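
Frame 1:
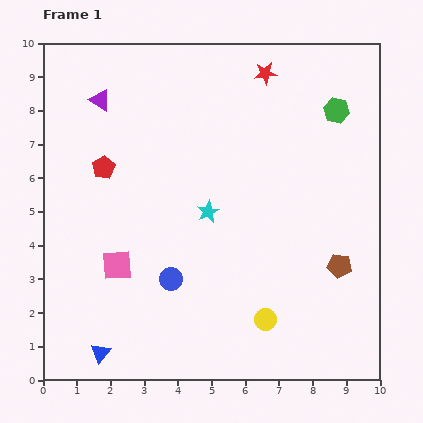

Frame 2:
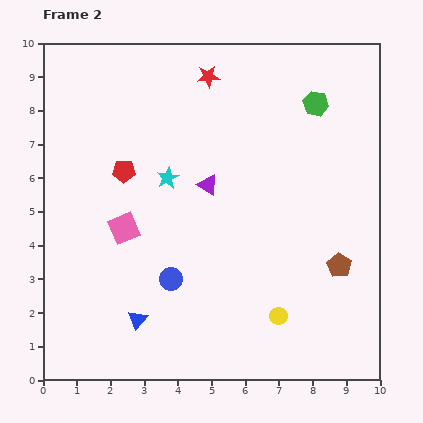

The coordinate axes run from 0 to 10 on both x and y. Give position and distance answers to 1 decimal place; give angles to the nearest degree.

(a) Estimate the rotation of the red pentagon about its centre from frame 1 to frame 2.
31° clockwise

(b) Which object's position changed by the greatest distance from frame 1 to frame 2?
the purple triangle

(moved 4.1; next 1.7)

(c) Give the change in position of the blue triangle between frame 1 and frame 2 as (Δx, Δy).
(1.1, 1.0)

The blue triangle was at (1.7, 0.8) in frame 1 and (2.8, 1.8) in frame 2.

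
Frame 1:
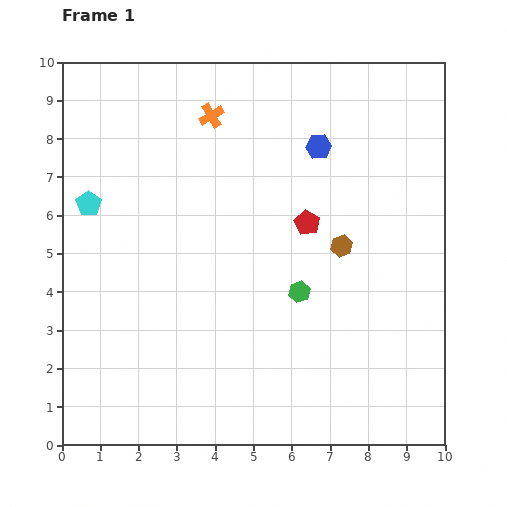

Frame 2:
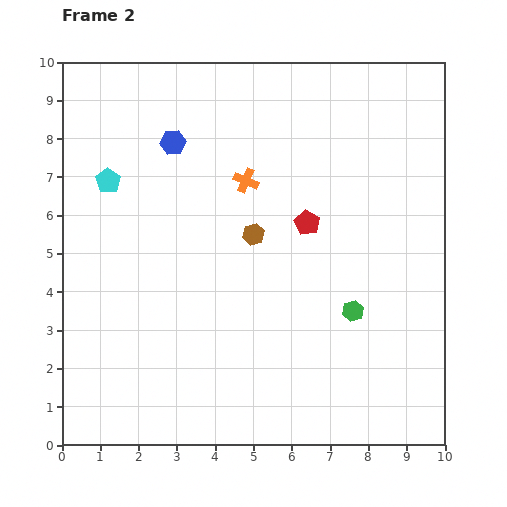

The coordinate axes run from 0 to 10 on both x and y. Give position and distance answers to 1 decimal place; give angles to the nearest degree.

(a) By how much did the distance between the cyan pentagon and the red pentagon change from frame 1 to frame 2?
-0.4

Distance in frame 1: 5.7. Distance in frame 2: 5.3.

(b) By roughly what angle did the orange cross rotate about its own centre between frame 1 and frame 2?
37° counter-clockwise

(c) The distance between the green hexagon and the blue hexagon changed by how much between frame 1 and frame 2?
+2.6

Distance in frame 1: 3.8. Distance in frame 2: 6.4.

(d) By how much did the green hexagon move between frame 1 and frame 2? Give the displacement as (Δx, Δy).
(1.4, -0.5)

The green hexagon was at (6.2, 4.0) in frame 1 and (7.6, 3.5) in frame 2.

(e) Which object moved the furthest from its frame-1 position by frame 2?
the blue hexagon

(moved 3.8; next 2.3)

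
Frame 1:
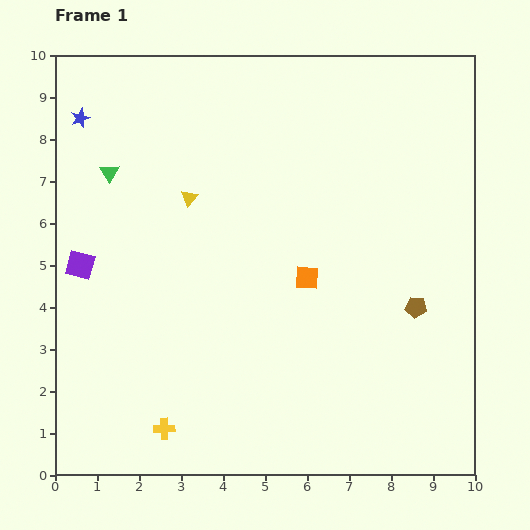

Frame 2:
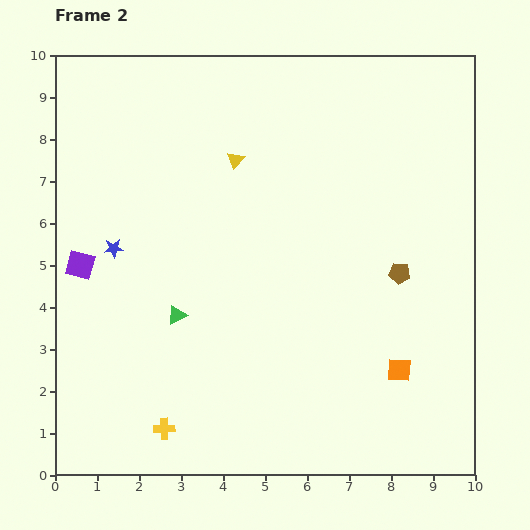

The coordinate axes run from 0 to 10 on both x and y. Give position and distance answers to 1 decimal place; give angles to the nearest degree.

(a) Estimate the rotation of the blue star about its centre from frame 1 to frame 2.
15° clockwise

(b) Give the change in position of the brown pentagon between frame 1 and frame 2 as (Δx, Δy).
(-0.4, 0.8)

The brown pentagon was at (8.6, 4.0) in frame 1 and (8.2, 4.8) in frame 2.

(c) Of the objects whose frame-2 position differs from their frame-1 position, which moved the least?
the brown pentagon

(moved 0.9)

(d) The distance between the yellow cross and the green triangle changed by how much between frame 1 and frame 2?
-3.5

Distance in frame 1: 6.2. Distance in frame 2: 2.7.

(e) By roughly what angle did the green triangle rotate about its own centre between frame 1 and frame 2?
32° clockwise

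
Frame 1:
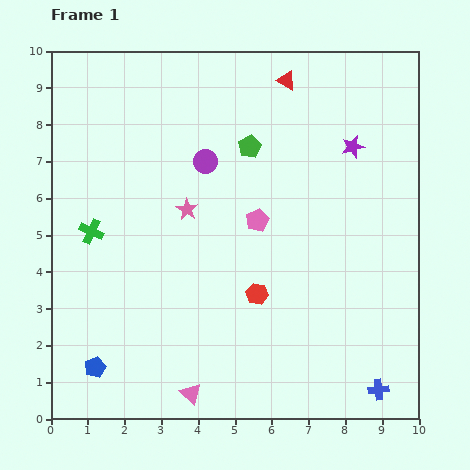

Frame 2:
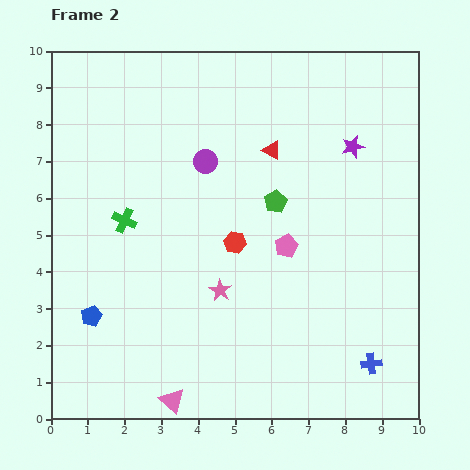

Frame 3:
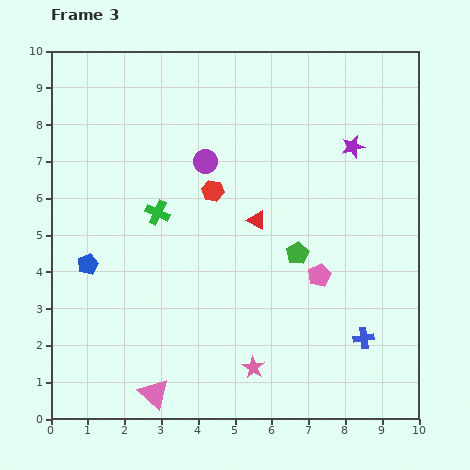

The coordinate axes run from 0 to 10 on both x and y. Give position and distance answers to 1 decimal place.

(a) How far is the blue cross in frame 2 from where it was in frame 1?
0.7

The blue cross moved from (8.9, 0.8) to (8.7, 1.5), a distance of √(0.2² + 0.7²) ≈ 0.7.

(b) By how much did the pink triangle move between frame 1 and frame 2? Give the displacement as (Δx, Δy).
(-0.5, -0.2)

The pink triangle was at (3.8, 0.7) in frame 1 and (3.3, 0.5) in frame 2.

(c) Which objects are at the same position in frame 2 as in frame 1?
the purple circle, the purple star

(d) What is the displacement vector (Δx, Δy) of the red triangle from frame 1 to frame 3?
(-0.8, -3.8)

The red triangle was at (6.4, 9.2) in frame 1 and (5.6, 5.4) in frame 3.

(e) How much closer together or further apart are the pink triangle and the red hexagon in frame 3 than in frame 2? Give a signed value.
+1.1

Distance in frame 2: 4.6. Distance in frame 3: 5.7.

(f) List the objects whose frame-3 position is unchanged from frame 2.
the purple circle, the purple star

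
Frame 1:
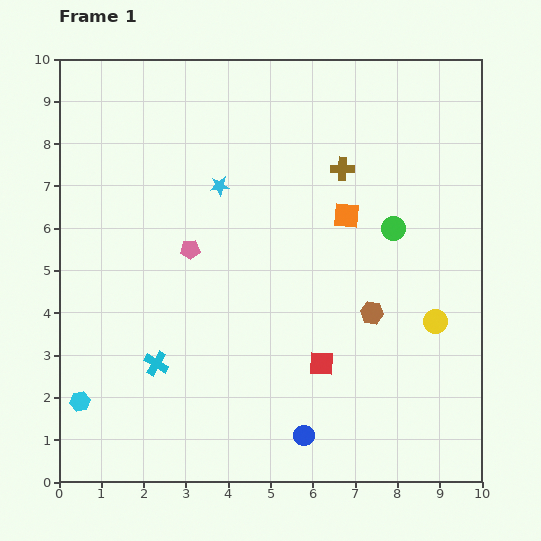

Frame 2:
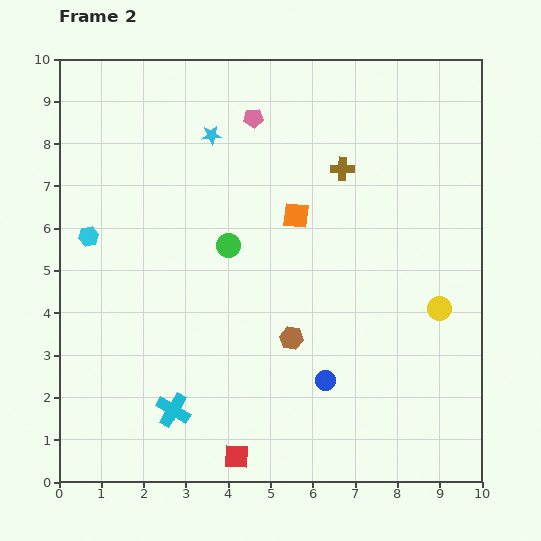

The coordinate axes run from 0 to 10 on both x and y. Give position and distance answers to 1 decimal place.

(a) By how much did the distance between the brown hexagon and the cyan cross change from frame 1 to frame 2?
-1.9

Distance in frame 1: 5.2. Distance in frame 2: 3.3.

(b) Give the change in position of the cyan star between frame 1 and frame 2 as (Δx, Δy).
(-0.2, 1.2)

The cyan star was at (3.8, 7.0) in frame 1 and (3.6, 8.2) in frame 2.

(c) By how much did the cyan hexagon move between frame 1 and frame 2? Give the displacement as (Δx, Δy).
(0.2, 3.9)

The cyan hexagon was at (0.5, 1.9) in frame 1 and (0.7, 5.8) in frame 2.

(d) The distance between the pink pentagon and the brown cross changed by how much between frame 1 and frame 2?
-1.7

Distance in frame 1: 4.1. Distance in frame 2: 2.4.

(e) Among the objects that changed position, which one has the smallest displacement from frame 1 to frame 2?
the yellow circle

(moved 0.3)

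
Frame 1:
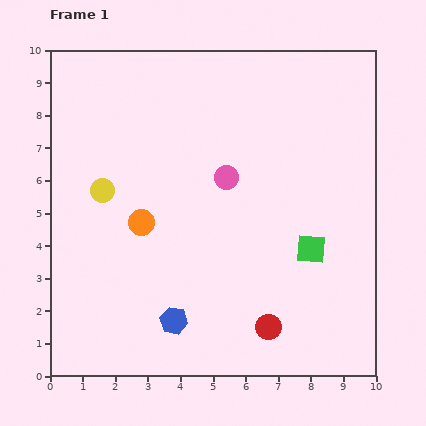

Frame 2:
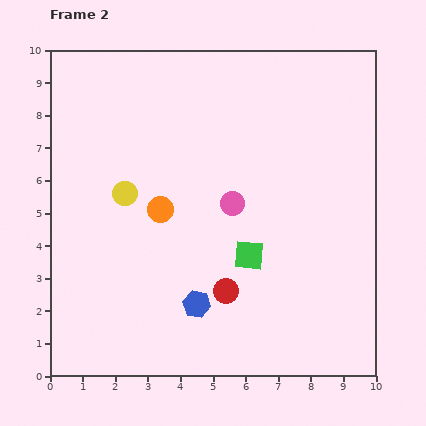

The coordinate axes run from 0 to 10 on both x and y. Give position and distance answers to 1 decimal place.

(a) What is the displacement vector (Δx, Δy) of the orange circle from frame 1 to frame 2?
(0.6, 0.4)

The orange circle was at (2.8, 4.7) in frame 1 and (3.4, 5.1) in frame 2.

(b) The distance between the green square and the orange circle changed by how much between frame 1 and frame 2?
-2.3

Distance in frame 1: 5.3. Distance in frame 2: 3.0.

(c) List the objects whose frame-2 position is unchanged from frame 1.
none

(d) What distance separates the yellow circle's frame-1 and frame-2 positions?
0.7

The yellow circle moved from (1.6, 5.7) to (2.3, 5.6), a distance of √(0.7² + 0.1²) ≈ 0.7.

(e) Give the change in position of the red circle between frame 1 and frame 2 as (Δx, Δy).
(-1.3, 1.1)

The red circle was at (6.7, 1.5) in frame 1 and (5.4, 2.6) in frame 2.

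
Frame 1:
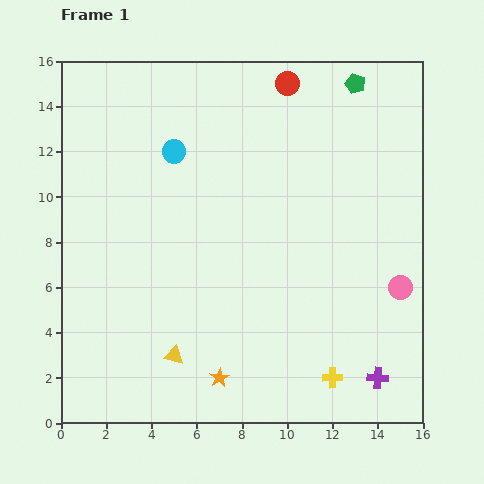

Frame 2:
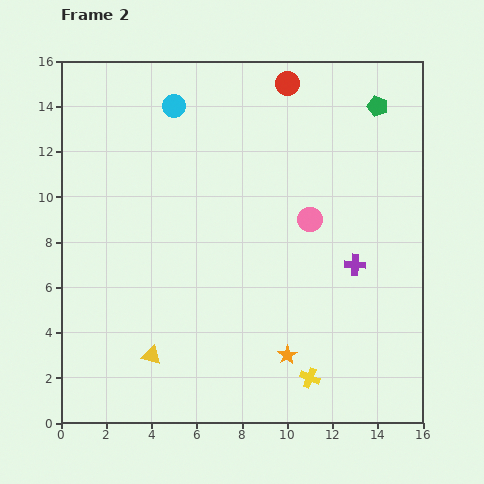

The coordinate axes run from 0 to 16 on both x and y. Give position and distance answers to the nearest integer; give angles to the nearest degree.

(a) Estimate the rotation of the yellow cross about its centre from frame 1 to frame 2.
24° clockwise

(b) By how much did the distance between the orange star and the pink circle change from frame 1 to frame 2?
-3

Distance in frame 1: 9. Distance in frame 2: 6.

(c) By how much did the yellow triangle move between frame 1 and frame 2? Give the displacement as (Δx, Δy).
(-1, 0)

The yellow triangle was at (5, 3) in frame 1 and (4, 3) in frame 2.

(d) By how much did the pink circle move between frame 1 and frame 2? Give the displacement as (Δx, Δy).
(-4, 3)

The pink circle was at (15, 6) in frame 1 and (11, 9) in frame 2.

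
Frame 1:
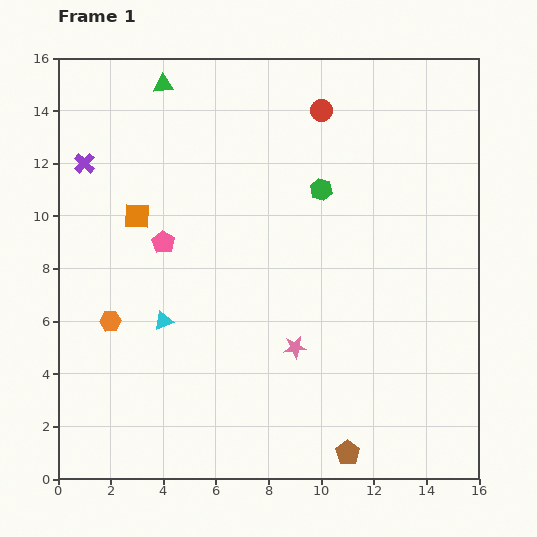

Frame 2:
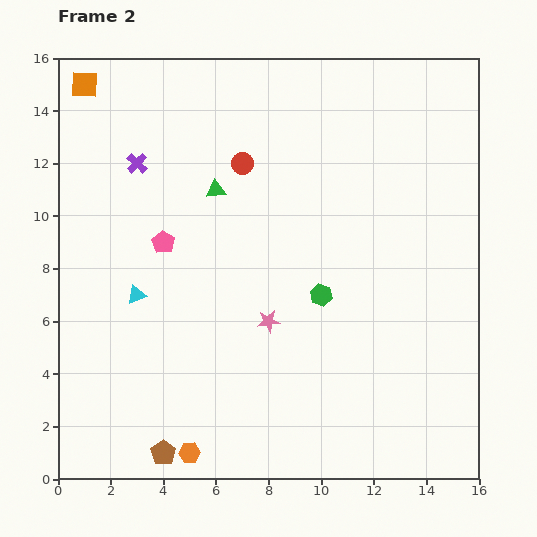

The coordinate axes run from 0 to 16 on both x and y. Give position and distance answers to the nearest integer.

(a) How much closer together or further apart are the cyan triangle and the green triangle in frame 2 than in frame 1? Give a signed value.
-4

Distance in frame 1: 9. Distance in frame 2: 5.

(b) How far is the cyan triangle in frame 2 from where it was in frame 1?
1

The cyan triangle moved from (4, 6) to (3, 7), a distance of √(1² + 1²) ≈ 1.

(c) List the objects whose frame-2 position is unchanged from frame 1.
the pink pentagon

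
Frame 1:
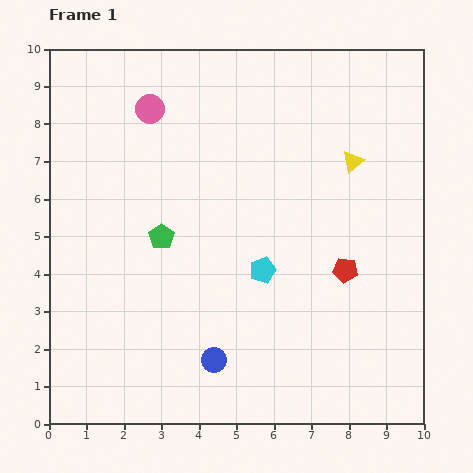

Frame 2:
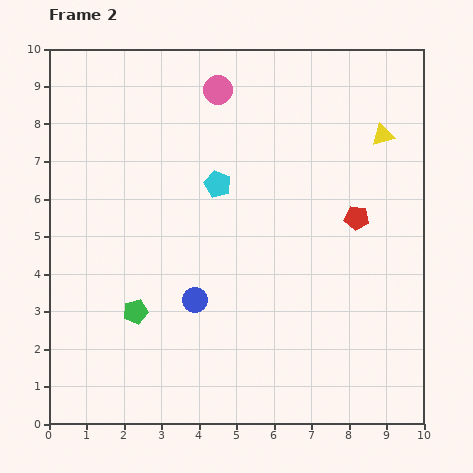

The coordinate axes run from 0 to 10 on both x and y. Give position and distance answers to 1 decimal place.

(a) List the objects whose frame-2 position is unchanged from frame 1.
none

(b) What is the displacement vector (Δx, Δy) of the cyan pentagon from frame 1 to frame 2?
(-1.2, 2.3)

The cyan pentagon was at (5.7, 4.1) in frame 1 and (4.5, 6.4) in frame 2.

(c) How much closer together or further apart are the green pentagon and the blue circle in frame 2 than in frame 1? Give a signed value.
-2.0

Distance in frame 1: 3.6. Distance in frame 2: 1.6.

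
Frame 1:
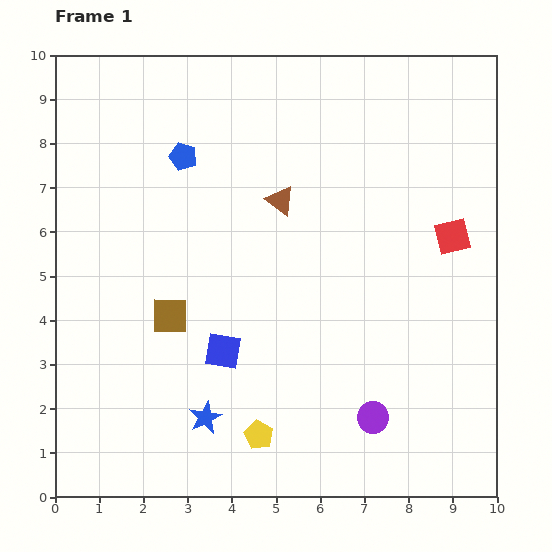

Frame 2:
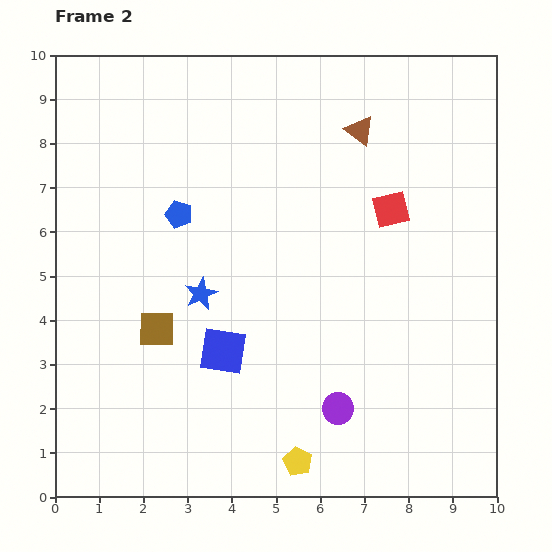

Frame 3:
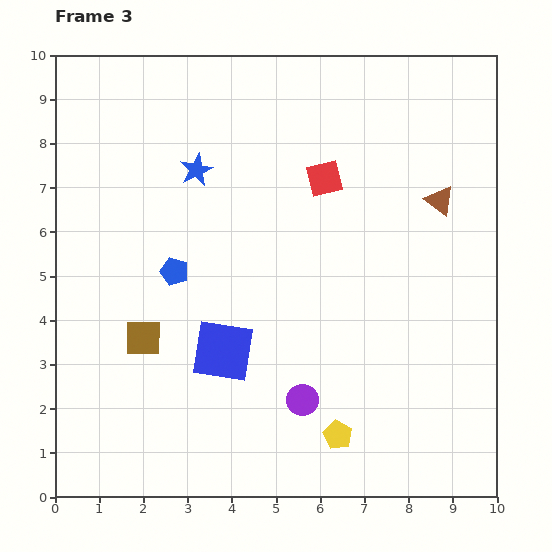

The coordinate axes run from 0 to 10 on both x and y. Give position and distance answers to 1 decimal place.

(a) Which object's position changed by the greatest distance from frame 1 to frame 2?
the blue star

(moved 2.8; next 2.4)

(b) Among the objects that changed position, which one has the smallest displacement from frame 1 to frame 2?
the brown square

(moved 0.4)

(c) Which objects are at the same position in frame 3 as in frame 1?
the blue square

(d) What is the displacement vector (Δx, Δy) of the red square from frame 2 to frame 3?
(-1.5, 0.7)

The red square was at (7.6, 6.5) in frame 2 and (6.1, 7.2) in frame 3.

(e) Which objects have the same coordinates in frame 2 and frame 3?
the blue square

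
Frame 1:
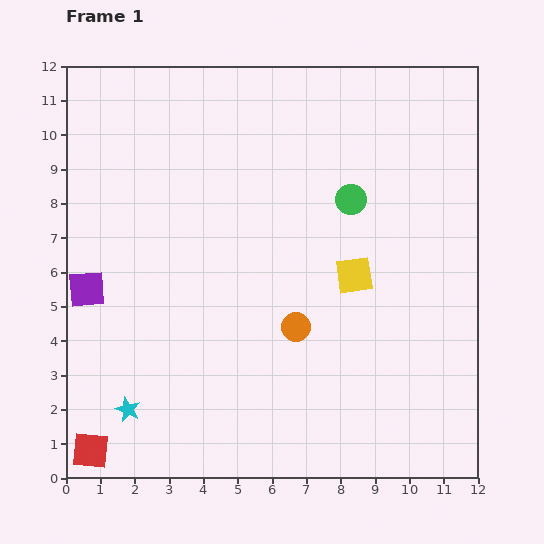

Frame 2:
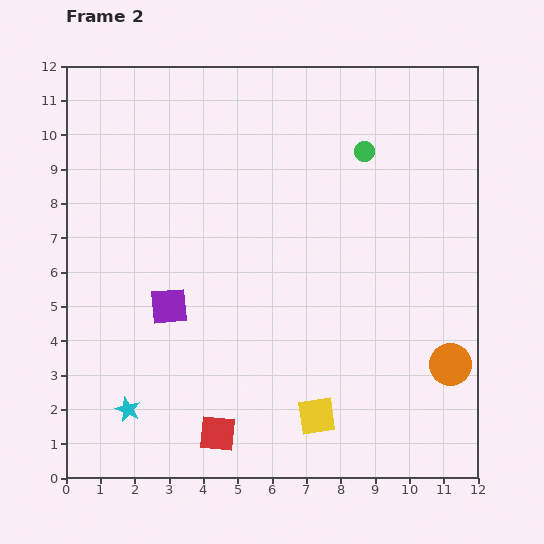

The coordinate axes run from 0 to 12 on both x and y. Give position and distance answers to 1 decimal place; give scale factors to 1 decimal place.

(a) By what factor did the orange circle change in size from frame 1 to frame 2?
1.4×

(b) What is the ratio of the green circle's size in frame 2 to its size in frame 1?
0.7×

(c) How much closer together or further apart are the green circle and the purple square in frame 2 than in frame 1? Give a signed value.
-0.8

Distance in frame 1: 8.1. Distance in frame 2: 7.3.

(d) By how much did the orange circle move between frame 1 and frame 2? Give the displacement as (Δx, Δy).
(4.5, -1.1)

The orange circle was at (6.7, 4.4) in frame 1 and (11.2, 3.3) in frame 2.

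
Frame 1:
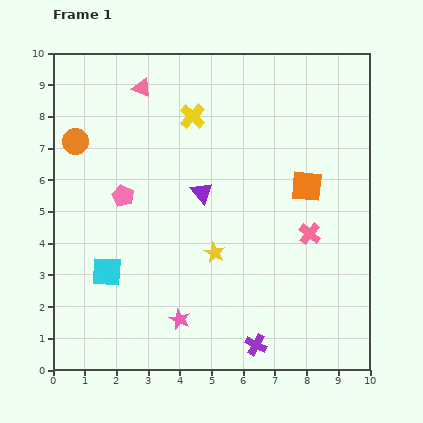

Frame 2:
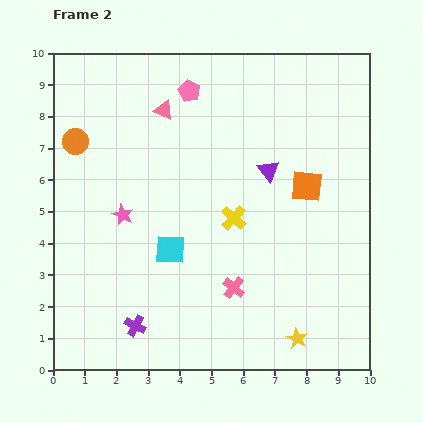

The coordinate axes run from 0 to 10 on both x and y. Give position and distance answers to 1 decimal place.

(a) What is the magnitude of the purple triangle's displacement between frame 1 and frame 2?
2.2

The purple triangle moved from (4.7, 5.6) to (6.8, 6.3), a distance of √(2.1² + 0.7²) ≈ 2.2.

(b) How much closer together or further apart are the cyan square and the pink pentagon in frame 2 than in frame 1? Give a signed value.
+2.5

Distance in frame 1: 2.5. Distance in frame 2: 5.0.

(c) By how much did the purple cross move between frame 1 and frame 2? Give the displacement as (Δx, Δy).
(-3.8, 0.6)

The purple cross was at (6.4, 0.8) in frame 1 and (2.6, 1.4) in frame 2.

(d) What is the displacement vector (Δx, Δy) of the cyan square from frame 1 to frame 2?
(2.0, 0.7)

The cyan square was at (1.7, 3.1) in frame 1 and (3.7, 3.8) in frame 2.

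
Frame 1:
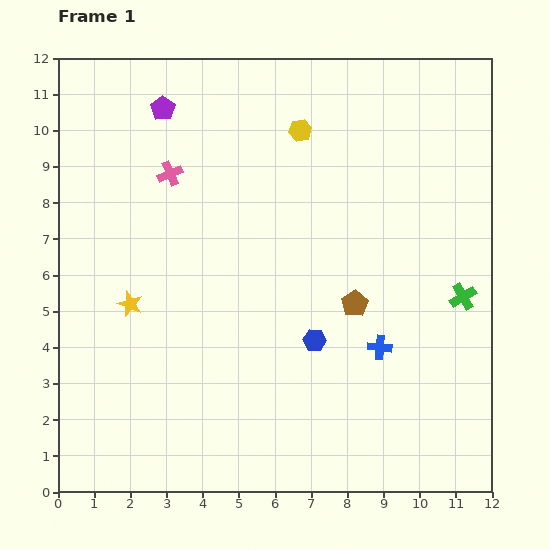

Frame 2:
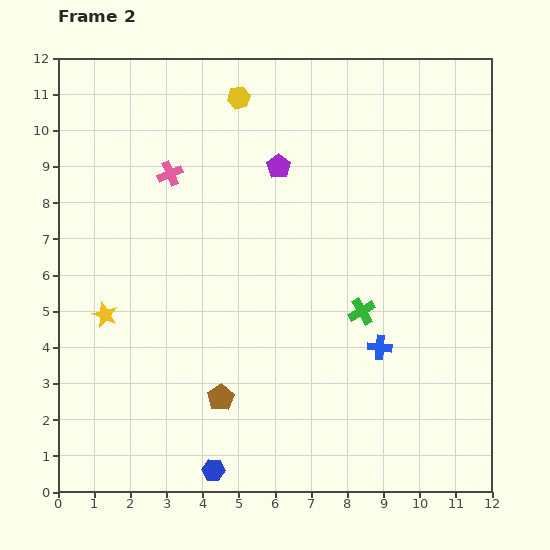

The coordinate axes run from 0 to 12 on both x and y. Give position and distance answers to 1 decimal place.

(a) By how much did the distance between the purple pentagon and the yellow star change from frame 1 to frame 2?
+0.8

Distance in frame 1: 5.5. Distance in frame 2: 6.3.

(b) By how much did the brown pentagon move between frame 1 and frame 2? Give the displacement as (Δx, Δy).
(-3.7, -2.6)

The brown pentagon was at (8.2, 5.2) in frame 1 and (4.5, 2.6) in frame 2.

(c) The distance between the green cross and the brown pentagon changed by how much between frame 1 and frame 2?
+1.6

Distance in frame 1: 3.0. Distance in frame 2: 4.6.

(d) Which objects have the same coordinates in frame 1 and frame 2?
the pink cross, the blue cross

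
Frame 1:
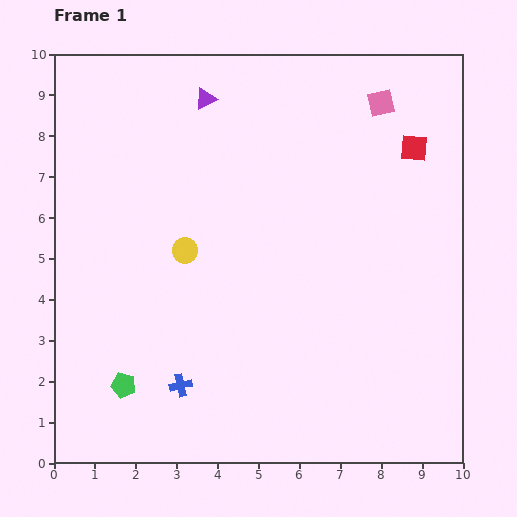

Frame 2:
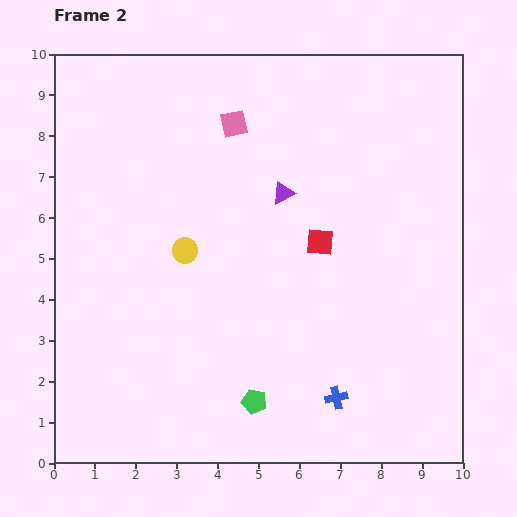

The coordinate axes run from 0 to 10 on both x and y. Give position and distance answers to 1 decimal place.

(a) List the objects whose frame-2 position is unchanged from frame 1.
the yellow circle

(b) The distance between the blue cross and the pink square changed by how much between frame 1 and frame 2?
-1.3

Distance in frame 1: 8.5. Distance in frame 2: 7.2.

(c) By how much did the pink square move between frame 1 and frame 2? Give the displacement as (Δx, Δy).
(-3.6, -0.5)

The pink square was at (8.0, 8.8) in frame 1 and (4.4, 8.3) in frame 2.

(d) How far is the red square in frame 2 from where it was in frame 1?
3.3

The red square moved from (8.8, 7.7) to (6.5, 5.4), a distance of √(2.3² + 2.3²) ≈ 3.3.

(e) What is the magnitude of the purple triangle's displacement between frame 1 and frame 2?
3.0

The purple triangle moved from (3.7, 8.9) to (5.6, 6.6), a distance of √(1.9² + 2.3²) ≈ 3.0.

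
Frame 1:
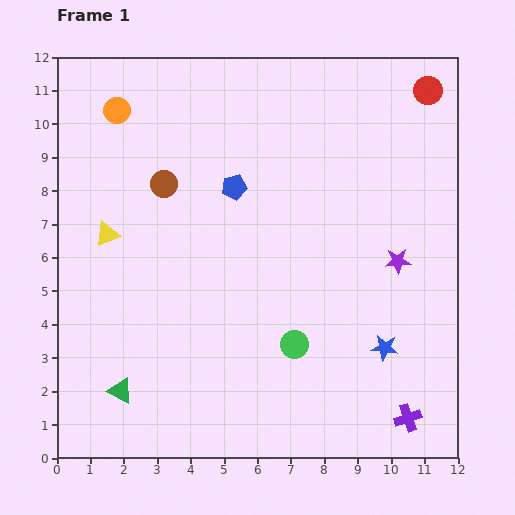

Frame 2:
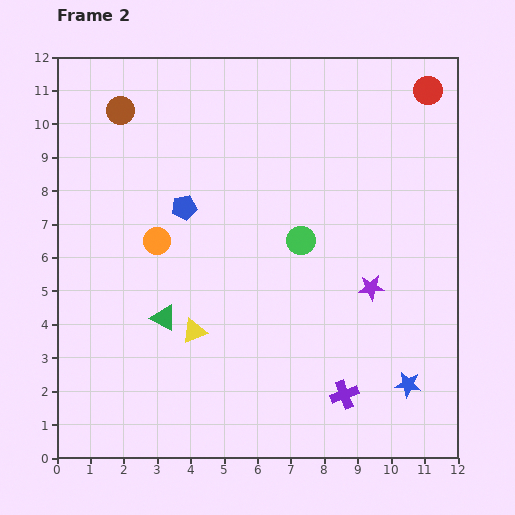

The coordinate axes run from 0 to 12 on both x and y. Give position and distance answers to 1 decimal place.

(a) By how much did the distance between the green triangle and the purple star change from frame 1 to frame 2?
-2.9

Distance in frame 1: 9.2. Distance in frame 2: 6.3.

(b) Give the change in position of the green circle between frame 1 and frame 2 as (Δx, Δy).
(0.2, 3.1)

The green circle was at (7.1, 3.4) in frame 1 and (7.3, 6.5) in frame 2.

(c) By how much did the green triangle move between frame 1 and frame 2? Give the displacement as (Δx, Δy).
(1.3, 2.2)

The green triangle was at (1.9, 2.0) in frame 1 and (3.2, 4.2) in frame 2.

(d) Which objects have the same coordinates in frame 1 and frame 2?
the red circle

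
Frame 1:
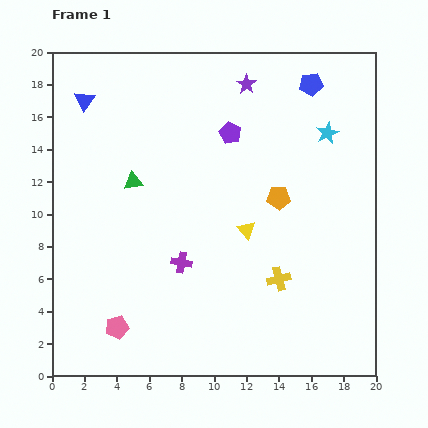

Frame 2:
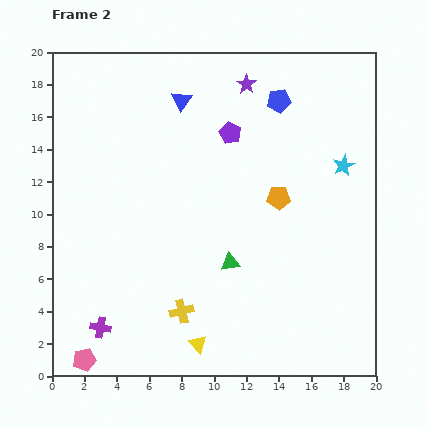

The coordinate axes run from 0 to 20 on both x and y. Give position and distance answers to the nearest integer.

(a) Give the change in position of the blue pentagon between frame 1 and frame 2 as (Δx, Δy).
(-2, -1)

The blue pentagon was at (16, 18) in frame 1 and (14, 17) in frame 2.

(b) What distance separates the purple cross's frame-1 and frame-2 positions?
6

The purple cross moved from (8, 7) to (3, 3), a distance of √(5² + 4²) ≈ 6.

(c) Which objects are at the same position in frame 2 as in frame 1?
the orange pentagon, the purple pentagon, the purple star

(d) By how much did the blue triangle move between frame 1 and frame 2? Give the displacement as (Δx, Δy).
(6, 0)

The blue triangle was at (2, 17) in frame 1 and (8, 17) in frame 2.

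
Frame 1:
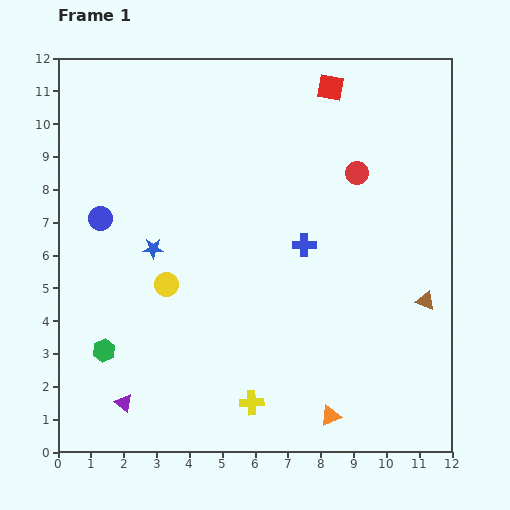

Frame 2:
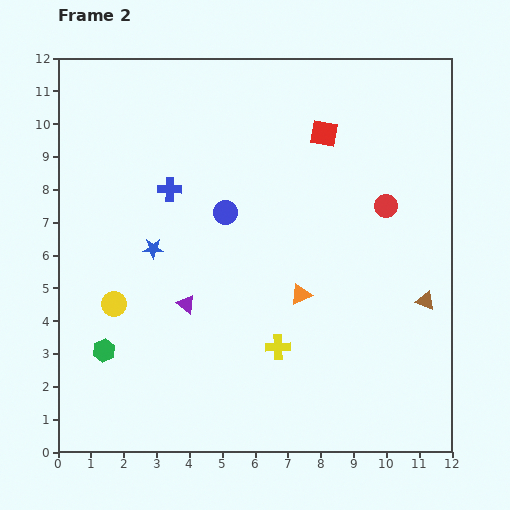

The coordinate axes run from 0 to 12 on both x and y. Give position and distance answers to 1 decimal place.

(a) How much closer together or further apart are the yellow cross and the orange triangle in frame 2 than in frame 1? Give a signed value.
-0.7

Distance in frame 1: 2.4. Distance in frame 2: 1.7.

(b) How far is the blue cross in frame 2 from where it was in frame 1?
4.4

The blue cross moved from (7.5, 6.3) to (3.4, 8.0), a distance of √(4.1² + 1.7²) ≈ 4.4.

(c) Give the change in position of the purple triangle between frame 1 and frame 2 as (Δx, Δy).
(1.9, 3.0)

The purple triangle was at (2.0, 1.5) in frame 1 and (3.9, 4.5) in frame 2.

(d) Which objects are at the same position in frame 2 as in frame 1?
the green hexagon, the brown triangle, the blue star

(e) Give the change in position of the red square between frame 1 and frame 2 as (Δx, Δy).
(-0.2, -1.4)

The red square was at (8.3, 11.1) in frame 1 and (8.1, 9.7) in frame 2.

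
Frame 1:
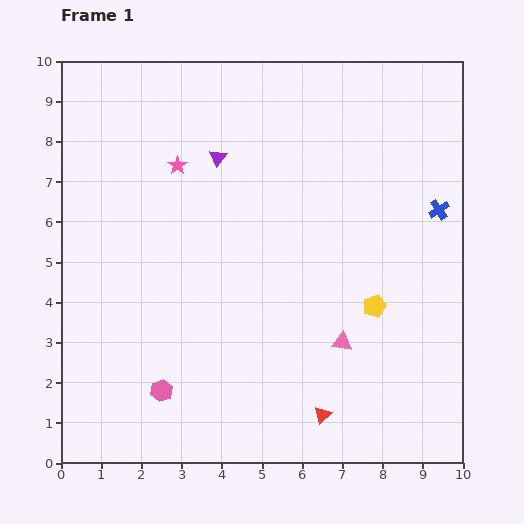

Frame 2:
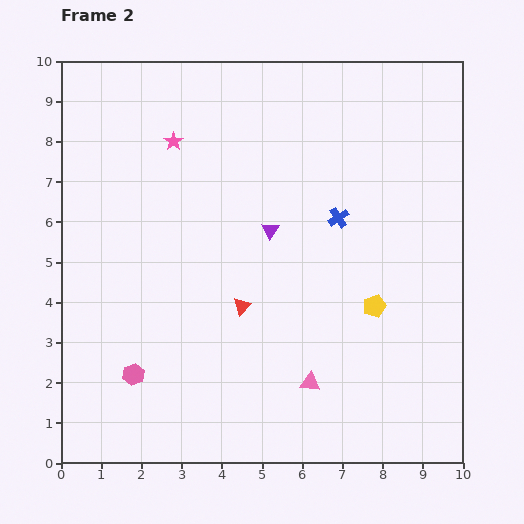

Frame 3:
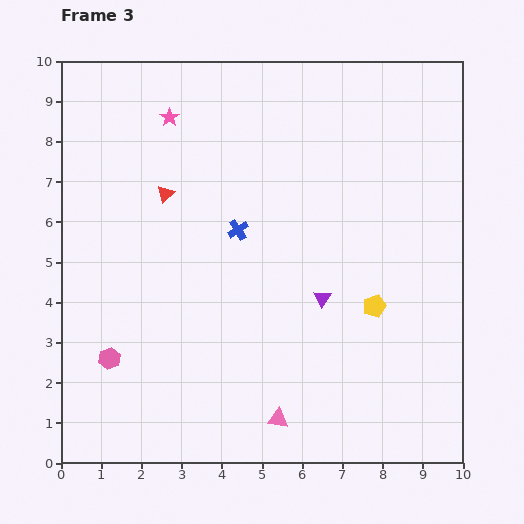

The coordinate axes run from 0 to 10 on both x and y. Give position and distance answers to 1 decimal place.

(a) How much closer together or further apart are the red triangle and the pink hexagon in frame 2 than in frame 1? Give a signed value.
-0.8

Distance in frame 1: 4.0. Distance in frame 2: 3.2.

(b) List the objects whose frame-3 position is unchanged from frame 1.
the yellow pentagon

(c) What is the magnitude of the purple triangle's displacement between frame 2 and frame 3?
2.1

The purple triangle moved from (5.2, 5.8) to (6.5, 4.1), a distance of √(1.3² + 1.7²) ≈ 2.1.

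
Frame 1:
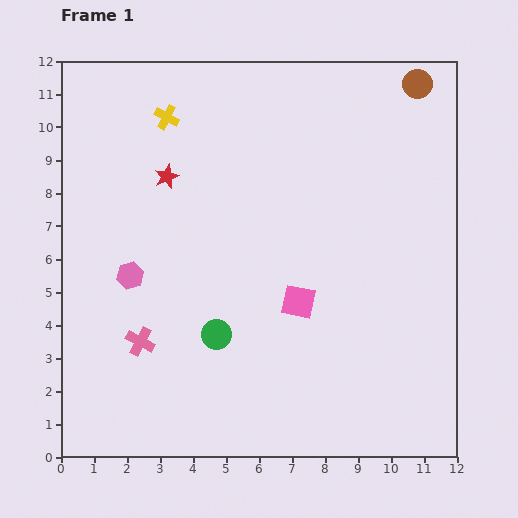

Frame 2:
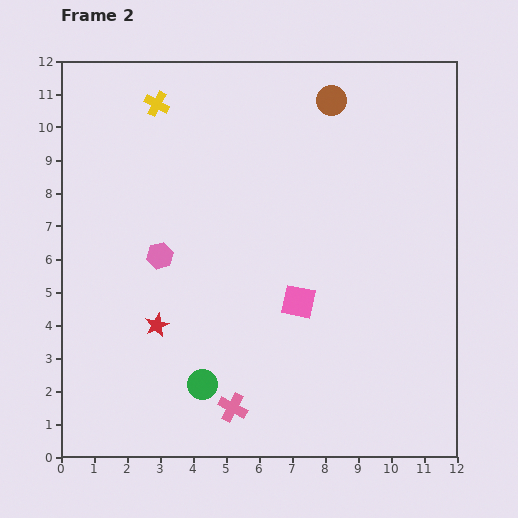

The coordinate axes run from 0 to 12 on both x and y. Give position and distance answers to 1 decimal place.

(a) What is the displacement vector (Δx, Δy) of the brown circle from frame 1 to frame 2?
(-2.6, -0.5)

The brown circle was at (10.8, 11.3) in frame 1 and (8.2, 10.8) in frame 2.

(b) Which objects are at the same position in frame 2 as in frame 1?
the pink square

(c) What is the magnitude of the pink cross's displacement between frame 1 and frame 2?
3.4

The pink cross moved from (2.4, 3.5) to (5.2, 1.5), a distance of √(2.8² + 2.0²) ≈ 3.4.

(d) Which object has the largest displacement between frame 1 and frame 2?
the red star

(moved 4.5; next 3.4)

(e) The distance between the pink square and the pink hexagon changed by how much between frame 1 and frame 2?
-0.8

Distance in frame 1: 5.2. Distance in frame 2: 4.4.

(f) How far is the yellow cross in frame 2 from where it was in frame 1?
0.5

The yellow cross moved from (3.2, 10.3) to (2.9, 10.7), a distance of √(0.3² + 0.4²) ≈ 0.5.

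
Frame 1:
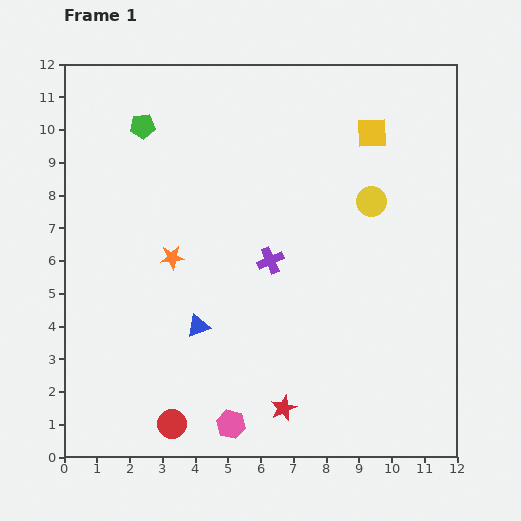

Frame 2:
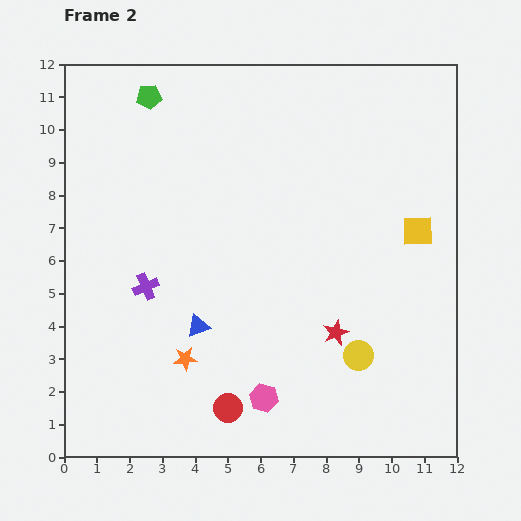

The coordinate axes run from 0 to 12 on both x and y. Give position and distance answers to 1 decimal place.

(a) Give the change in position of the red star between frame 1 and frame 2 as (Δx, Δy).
(1.6, 2.3)

The red star was at (6.7, 1.5) in frame 1 and (8.3, 3.8) in frame 2.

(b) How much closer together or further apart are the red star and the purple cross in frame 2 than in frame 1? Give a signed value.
+1.5

Distance in frame 1: 4.5. Distance in frame 2: 6.0.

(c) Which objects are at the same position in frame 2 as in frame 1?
the blue triangle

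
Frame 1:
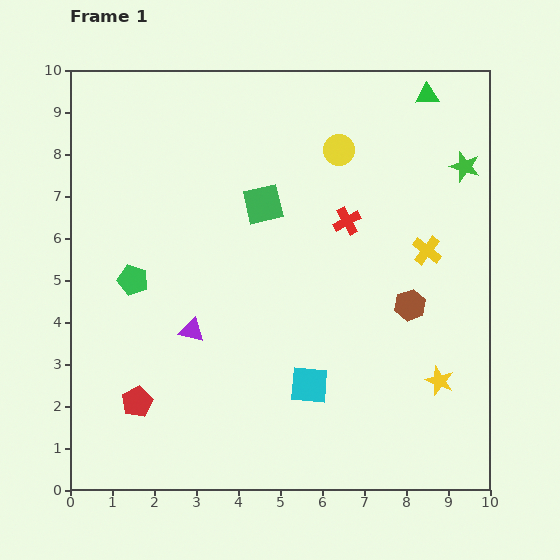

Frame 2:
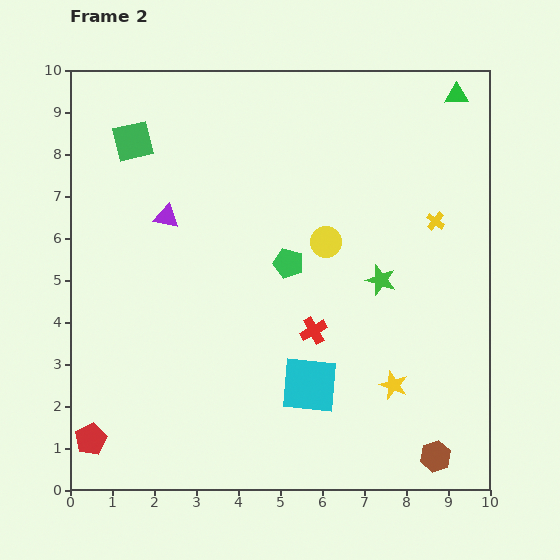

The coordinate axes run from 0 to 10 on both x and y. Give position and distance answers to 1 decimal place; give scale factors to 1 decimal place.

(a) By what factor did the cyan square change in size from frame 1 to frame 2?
1.5×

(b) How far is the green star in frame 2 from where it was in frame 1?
3.4

The green star moved from (9.4, 7.7) to (7.4, 5.0), a distance of √(2.0² + 2.7²) ≈ 3.4.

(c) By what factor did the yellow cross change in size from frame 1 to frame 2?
0.6×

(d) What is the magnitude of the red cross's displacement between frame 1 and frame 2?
2.7

The red cross moved from (6.6, 6.4) to (5.8, 3.8), a distance of √(0.8² + 2.6²) ≈ 2.7.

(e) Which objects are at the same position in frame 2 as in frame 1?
the cyan square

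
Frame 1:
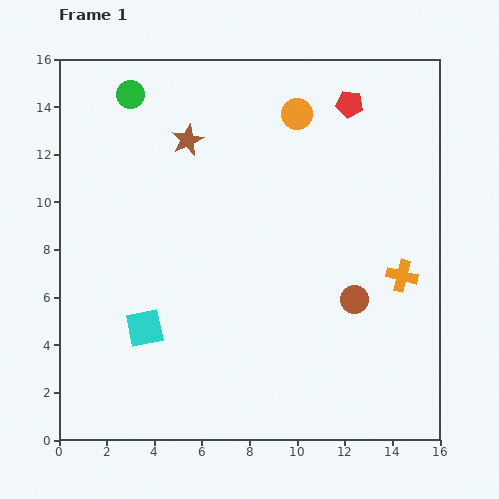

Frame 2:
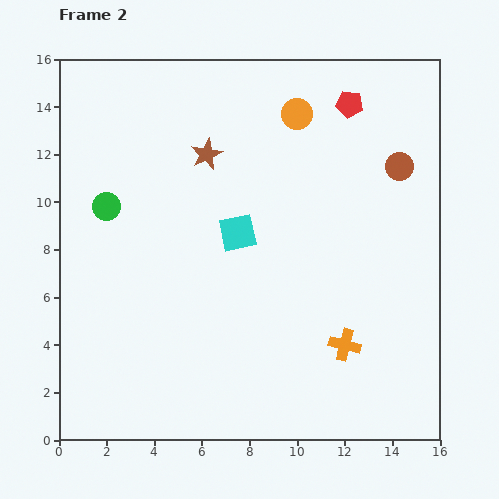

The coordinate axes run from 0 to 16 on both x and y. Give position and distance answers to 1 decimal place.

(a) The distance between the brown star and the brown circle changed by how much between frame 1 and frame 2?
-1.6

Distance in frame 1: 9.7. Distance in frame 2: 8.1.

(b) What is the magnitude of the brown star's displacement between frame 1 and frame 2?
1.0

The brown star moved from (5.4, 12.6) to (6.2, 12.0), a distance of √(0.8² + 0.6²) ≈ 1.0.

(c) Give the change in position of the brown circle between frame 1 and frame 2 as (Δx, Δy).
(1.9, 5.6)

The brown circle was at (12.4, 5.9) in frame 1 and (14.3, 11.5) in frame 2.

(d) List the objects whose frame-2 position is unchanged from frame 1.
the orange circle, the red pentagon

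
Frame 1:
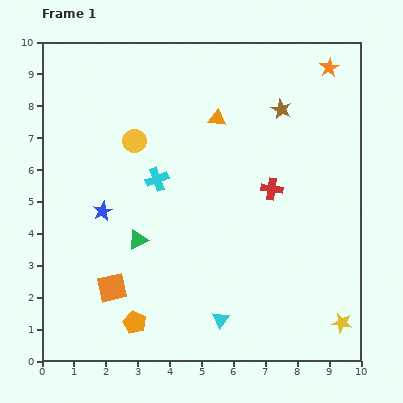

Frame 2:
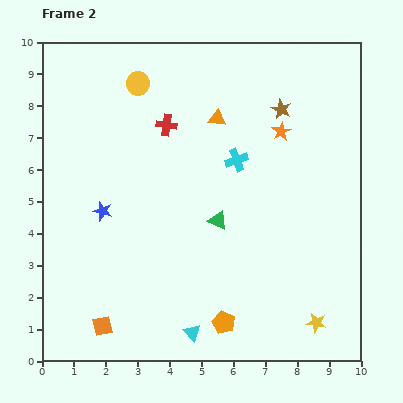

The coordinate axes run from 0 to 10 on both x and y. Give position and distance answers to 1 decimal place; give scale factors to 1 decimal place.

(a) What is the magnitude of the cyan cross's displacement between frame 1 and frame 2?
2.6

The cyan cross moved from (3.6, 5.7) to (6.1, 6.3), a distance of √(2.5² + 0.6²) ≈ 2.6.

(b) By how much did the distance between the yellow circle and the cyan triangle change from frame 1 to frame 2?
+1.8

Distance in frame 1: 6.2. Distance in frame 2: 8.0.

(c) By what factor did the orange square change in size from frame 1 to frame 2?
0.7×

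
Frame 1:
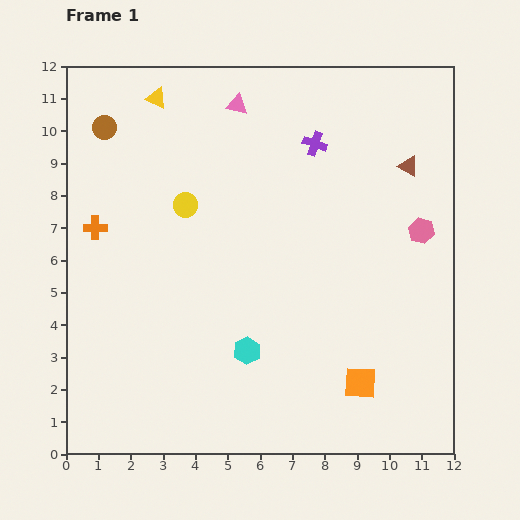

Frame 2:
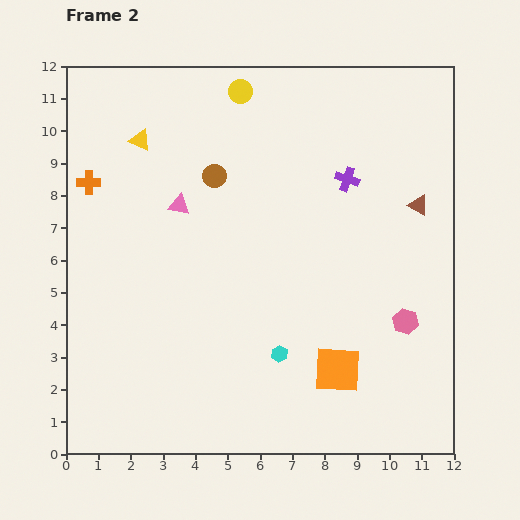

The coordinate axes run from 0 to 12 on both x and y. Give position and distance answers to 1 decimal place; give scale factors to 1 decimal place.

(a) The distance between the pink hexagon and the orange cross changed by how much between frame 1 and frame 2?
+0.6

Distance in frame 1: 10.1. Distance in frame 2: 10.7.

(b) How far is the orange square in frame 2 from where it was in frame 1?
0.8

The orange square moved from (9.1, 2.2) to (8.4, 2.6), a distance of √(0.7² + 0.4²) ≈ 0.8.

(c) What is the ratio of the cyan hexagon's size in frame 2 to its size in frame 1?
0.6×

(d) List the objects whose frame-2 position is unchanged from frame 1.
none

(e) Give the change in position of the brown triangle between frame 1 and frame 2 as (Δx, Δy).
(0.3, -1.2)

The brown triangle was at (10.6, 8.9) in frame 1 and (10.9, 7.7) in frame 2.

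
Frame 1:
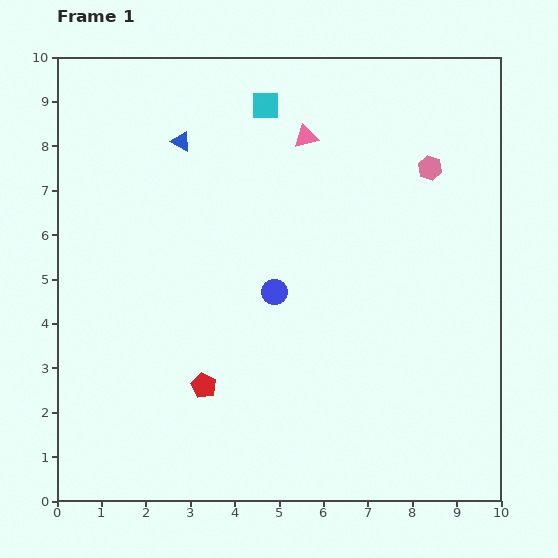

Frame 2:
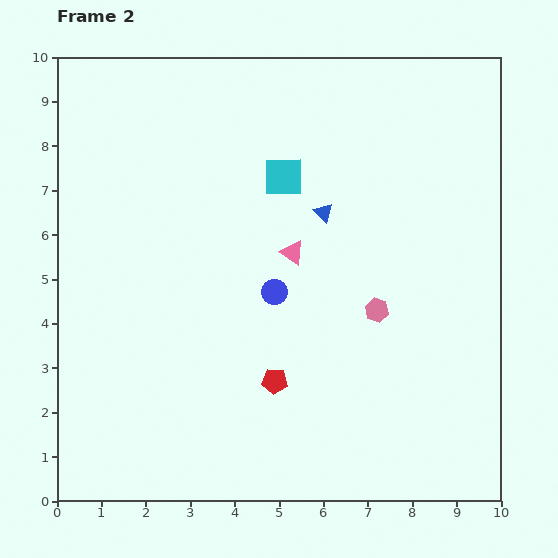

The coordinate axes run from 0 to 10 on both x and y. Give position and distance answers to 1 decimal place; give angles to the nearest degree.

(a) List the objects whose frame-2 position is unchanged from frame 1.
the blue circle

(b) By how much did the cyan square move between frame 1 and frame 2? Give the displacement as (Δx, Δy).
(0.4, -1.6)

The cyan square was at (4.7, 8.9) in frame 1 and (5.1, 7.3) in frame 2.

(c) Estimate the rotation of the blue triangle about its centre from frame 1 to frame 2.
18° clockwise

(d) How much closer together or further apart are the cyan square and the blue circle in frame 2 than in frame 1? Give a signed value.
-1.6

Distance in frame 1: 4.2. Distance in frame 2: 2.6.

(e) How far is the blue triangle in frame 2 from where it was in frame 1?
3.6

The blue triangle moved from (2.8, 8.1) to (6.0, 6.5), a distance of √(3.2² + 1.6²) ≈ 3.6.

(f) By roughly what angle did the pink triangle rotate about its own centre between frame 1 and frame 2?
47° clockwise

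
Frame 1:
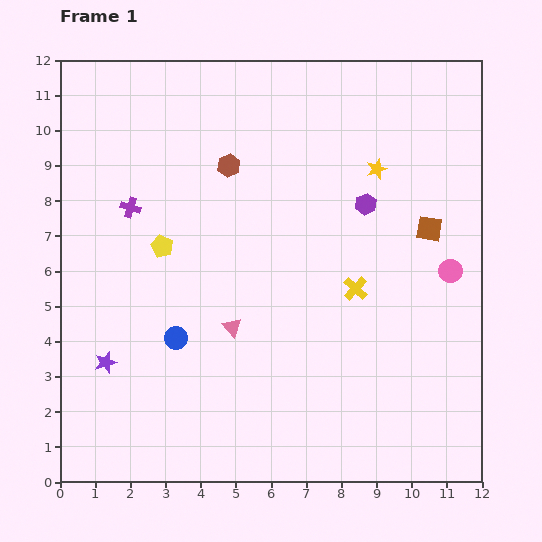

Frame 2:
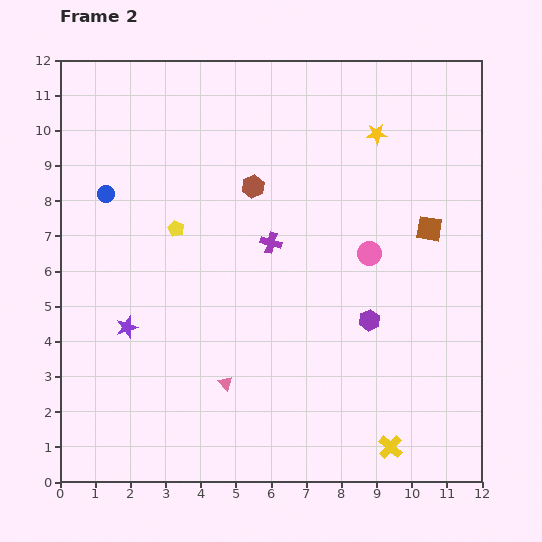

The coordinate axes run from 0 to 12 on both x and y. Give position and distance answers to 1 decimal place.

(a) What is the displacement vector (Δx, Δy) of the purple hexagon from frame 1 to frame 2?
(0.1, -3.3)

The purple hexagon was at (8.7, 7.9) in frame 1 and (8.8, 4.6) in frame 2.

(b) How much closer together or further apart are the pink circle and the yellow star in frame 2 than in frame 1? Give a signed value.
-0.2

Distance in frame 1: 3.6. Distance in frame 2: 3.4.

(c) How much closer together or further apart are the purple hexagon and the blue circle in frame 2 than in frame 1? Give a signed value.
+1.7

Distance in frame 1: 6.6. Distance in frame 2: 8.3.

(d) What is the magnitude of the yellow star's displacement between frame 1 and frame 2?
1.0

The yellow star moved from (9.0, 8.9) to (9.0, 9.9), a distance of √(0.0² + 1.0²) ≈ 1.0.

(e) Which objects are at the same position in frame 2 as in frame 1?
the brown square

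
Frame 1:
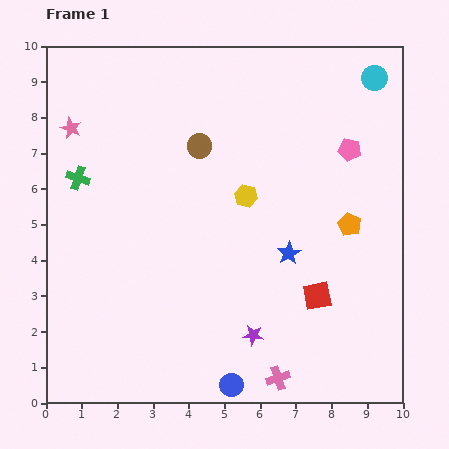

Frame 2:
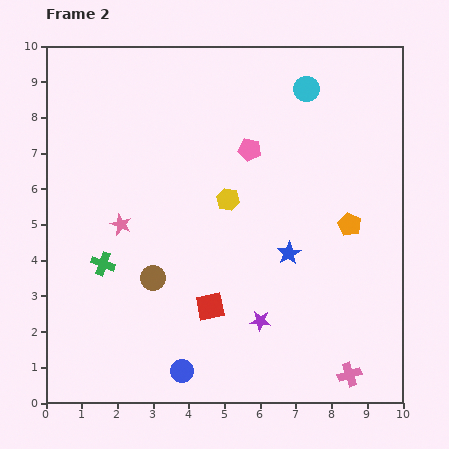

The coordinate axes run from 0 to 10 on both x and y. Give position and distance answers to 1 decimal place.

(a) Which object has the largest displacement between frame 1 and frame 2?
the brown circle

(moved 3.9; next 3.0)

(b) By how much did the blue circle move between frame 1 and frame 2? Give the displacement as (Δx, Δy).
(-1.4, 0.4)

The blue circle was at (5.2, 0.5) in frame 1 and (3.8, 0.9) in frame 2.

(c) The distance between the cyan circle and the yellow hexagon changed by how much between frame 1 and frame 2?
-1.1

Distance in frame 1: 4.9. Distance in frame 2: 3.8.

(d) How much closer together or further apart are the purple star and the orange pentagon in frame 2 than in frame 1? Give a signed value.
-0.4

Distance in frame 1: 4.1. Distance in frame 2: 3.7.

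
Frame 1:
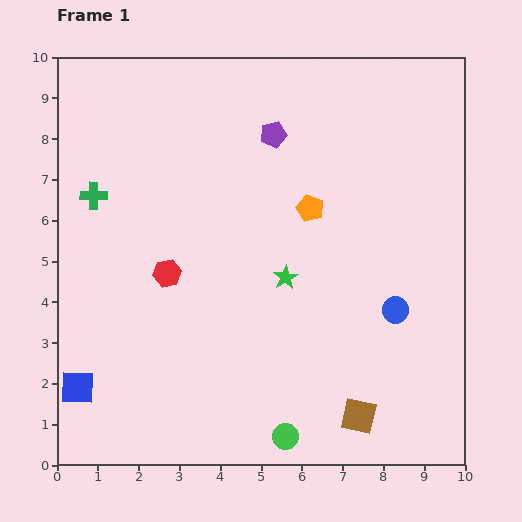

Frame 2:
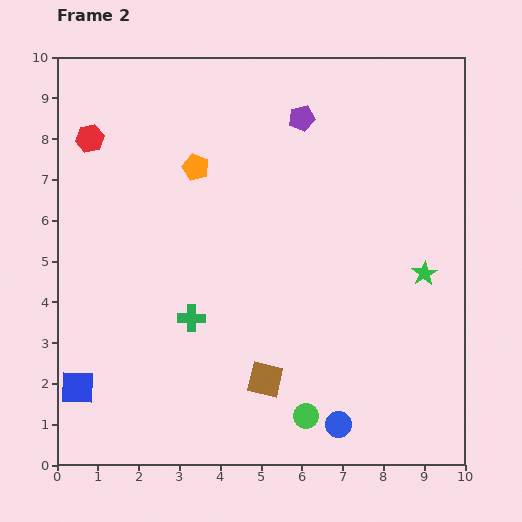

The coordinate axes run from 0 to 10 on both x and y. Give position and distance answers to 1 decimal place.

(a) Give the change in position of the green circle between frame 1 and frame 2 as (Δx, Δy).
(0.5, 0.5)

The green circle was at (5.6, 0.7) in frame 1 and (6.1, 1.2) in frame 2.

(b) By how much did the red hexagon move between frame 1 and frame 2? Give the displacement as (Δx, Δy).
(-1.9, 3.3)

The red hexagon was at (2.7, 4.7) in frame 1 and (0.8, 8.0) in frame 2.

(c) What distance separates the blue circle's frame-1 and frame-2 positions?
3.1

The blue circle moved from (8.3, 3.8) to (6.9, 1.0), a distance of √(1.4² + 2.8²) ≈ 3.1.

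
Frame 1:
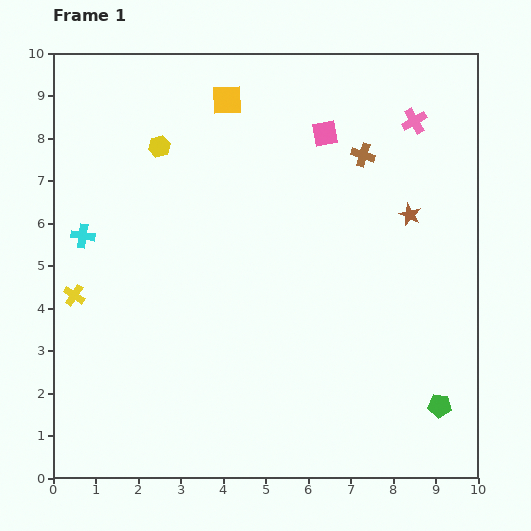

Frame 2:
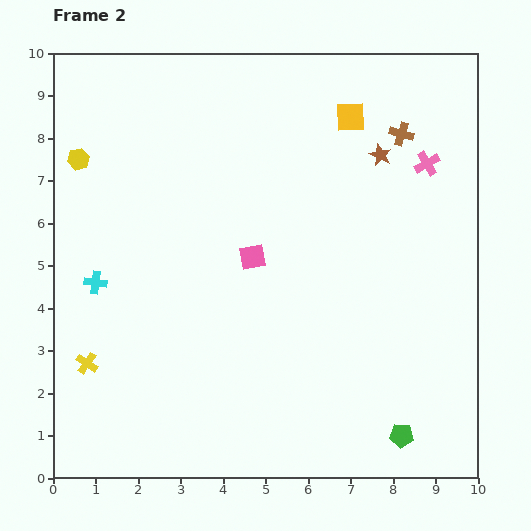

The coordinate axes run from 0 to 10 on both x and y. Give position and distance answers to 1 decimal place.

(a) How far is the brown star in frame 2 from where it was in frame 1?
1.6

The brown star moved from (8.4, 6.2) to (7.7, 7.6), a distance of √(0.7² + 1.4²) ≈ 1.6.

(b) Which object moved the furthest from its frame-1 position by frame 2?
the pink square

(moved 3.4; next 2.9)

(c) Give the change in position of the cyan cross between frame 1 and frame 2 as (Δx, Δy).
(0.3, -1.1)

The cyan cross was at (0.7, 5.7) in frame 1 and (1.0, 4.6) in frame 2.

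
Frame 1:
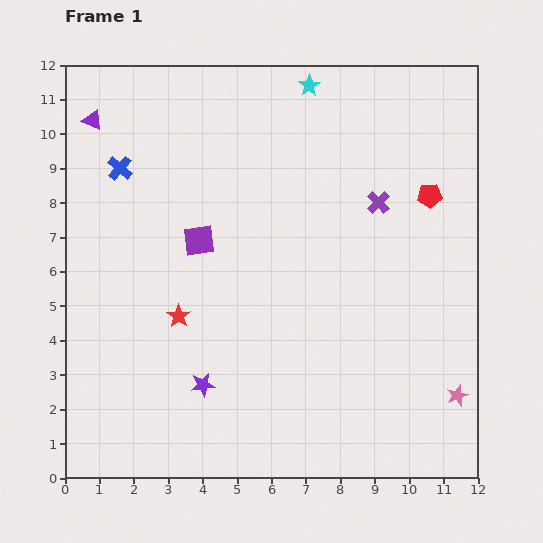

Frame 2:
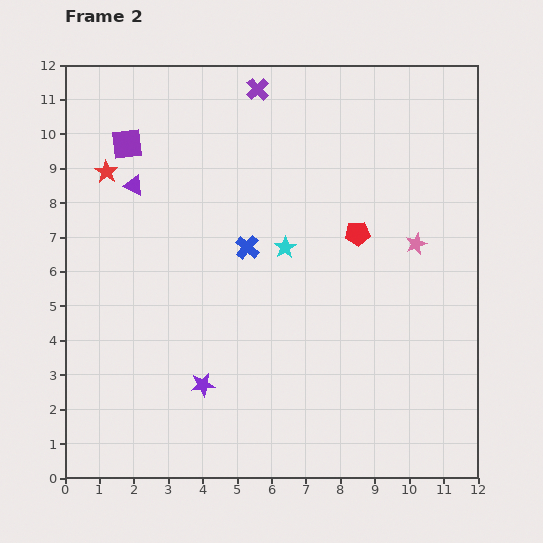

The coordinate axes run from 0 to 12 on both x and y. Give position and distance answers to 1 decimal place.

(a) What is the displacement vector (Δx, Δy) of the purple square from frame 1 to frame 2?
(-2.1, 2.8)

The purple square was at (3.9, 6.9) in frame 1 and (1.8, 9.7) in frame 2.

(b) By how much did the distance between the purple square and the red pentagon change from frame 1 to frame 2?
+0.4

Distance in frame 1: 6.8. Distance in frame 2: 7.2.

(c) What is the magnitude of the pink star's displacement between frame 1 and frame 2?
4.6

The pink star moved from (11.4, 2.4) to (10.2, 6.8), a distance of √(1.2² + 4.4²) ≈ 4.6.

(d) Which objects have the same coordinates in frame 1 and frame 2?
the purple star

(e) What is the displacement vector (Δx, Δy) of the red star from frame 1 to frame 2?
(-2.1, 4.2)

The red star was at (3.3, 4.7) in frame 1 and (1.2, 8.9) in frame 2.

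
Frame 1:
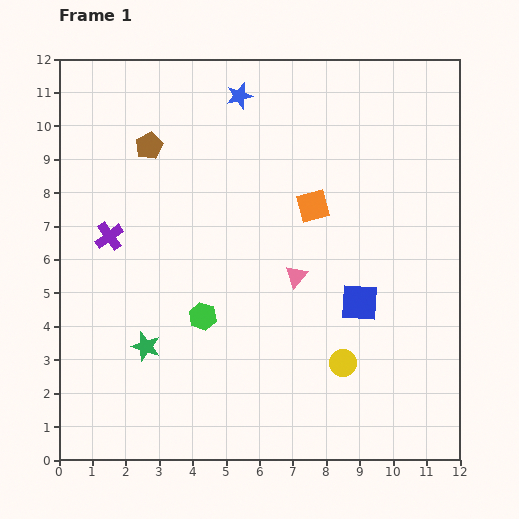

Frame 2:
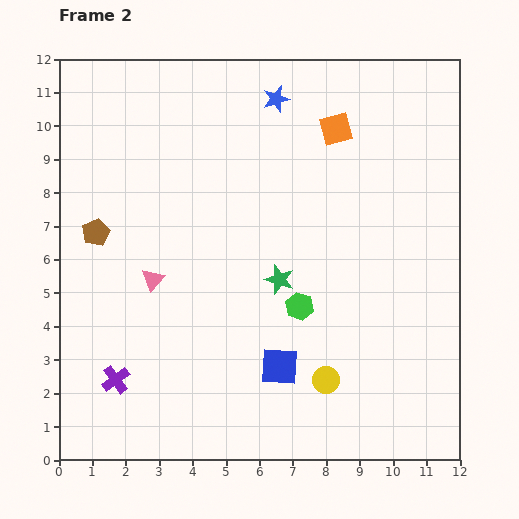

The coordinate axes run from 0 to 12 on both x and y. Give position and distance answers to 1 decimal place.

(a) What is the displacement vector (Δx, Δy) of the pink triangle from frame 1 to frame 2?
(-4.3, -0.1)

The pink triangle was at (7.1, 5.5) in frame 1 and (2.8, 5.4) in frame 2.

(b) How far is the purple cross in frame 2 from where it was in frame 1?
4.3

The purple cross moved from (1.5, 6.7) to (1.7, 2.4), a distance of √(0.2² + 4.3²) ≈ 4.3.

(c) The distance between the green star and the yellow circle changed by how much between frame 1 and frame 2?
-2.6

Distance in frame 1: 5.9. Distance in frame 2: 3.3.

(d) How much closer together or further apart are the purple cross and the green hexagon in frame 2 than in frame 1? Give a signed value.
+2.2

Distance in frame 1: 3.7. Distance in frame 2: 5.9.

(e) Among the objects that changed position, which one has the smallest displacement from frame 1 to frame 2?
the yellow circle

(moved 0.7)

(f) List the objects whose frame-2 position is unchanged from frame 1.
none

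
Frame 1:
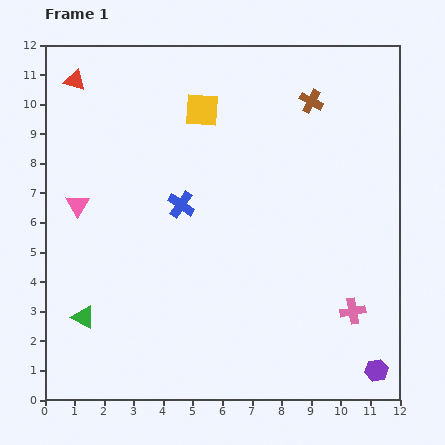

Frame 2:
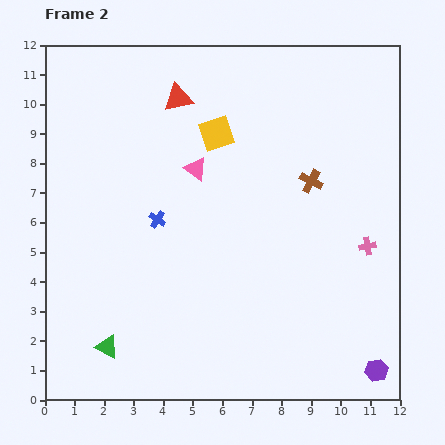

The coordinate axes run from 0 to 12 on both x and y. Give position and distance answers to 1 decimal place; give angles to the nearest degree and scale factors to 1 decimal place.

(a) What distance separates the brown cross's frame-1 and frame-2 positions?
2.7

The brown cross moved from (9.0, 10.1) to (9.0, 7.4), a distance of √(0.0² + 2.7²) ≈ 2.7.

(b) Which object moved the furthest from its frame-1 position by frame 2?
the pink triangle

(moved 4.2; next 3.6)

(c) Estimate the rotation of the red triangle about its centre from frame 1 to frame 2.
30° counter-clockwise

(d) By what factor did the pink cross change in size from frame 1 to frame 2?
0.7×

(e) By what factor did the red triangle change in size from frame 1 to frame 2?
1.3×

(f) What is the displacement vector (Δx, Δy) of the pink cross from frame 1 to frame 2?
(0.5, 2.2)

The pink cross was at (10.4, 3.0) in frame 1 and (10.9, 5.2) in frame 2.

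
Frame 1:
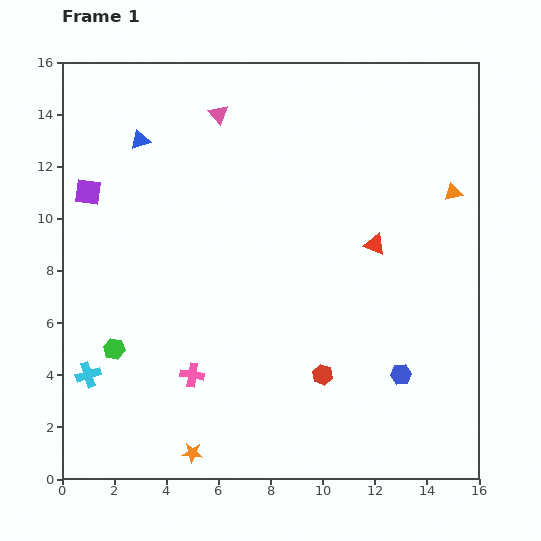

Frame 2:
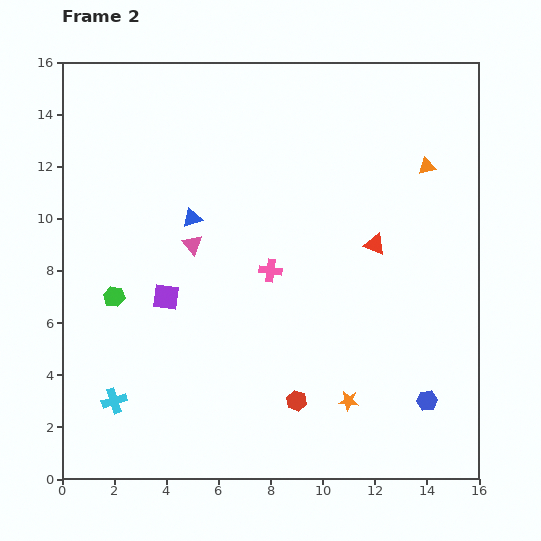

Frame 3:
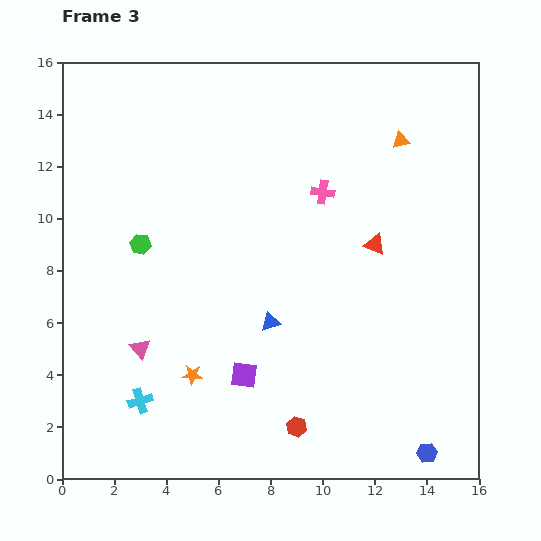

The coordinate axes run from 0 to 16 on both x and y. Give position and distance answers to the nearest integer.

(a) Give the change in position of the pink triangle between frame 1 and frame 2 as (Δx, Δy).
(-1, -5)

The pink triangle was at (6, 14) in frame 1 and (5, 9) in frame 2.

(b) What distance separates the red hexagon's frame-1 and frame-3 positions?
2

The red hexagon moved from (10, 4) to (9, 2), a distance of √(1² + 2²) ≈ 2.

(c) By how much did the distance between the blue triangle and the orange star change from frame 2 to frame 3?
-5

Distance in frame 2: 9. Distance in frame 3: 4.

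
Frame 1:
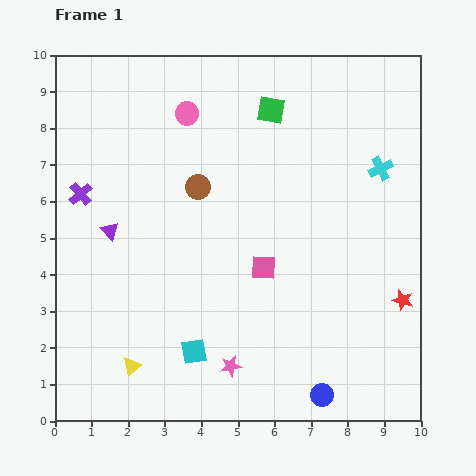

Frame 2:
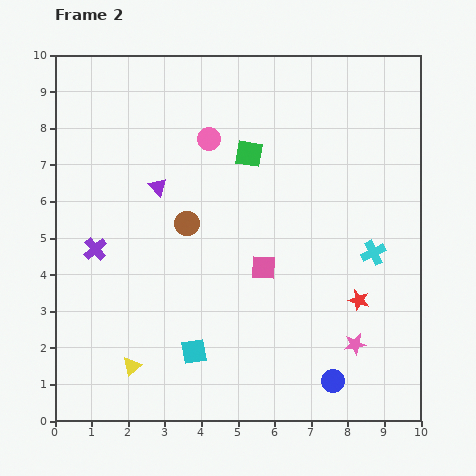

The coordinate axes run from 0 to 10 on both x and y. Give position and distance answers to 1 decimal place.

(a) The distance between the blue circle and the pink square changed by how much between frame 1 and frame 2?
-0.2

Distance in frame 1: 3.8. Distance in frame 2: 3.6.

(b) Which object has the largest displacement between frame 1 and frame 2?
the pink star

(moved 3.5; next 2.3)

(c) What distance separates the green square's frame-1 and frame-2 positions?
1.3

The green square moved from (5.9, 8.5) to (5.3, 7.3), a distance of √(0.6² + 1.2²) ≈ 1.3.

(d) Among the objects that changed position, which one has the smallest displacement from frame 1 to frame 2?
the blue circle

(moved 0.5)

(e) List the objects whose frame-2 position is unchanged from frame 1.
the yellow triangle, the cyan square, the pink square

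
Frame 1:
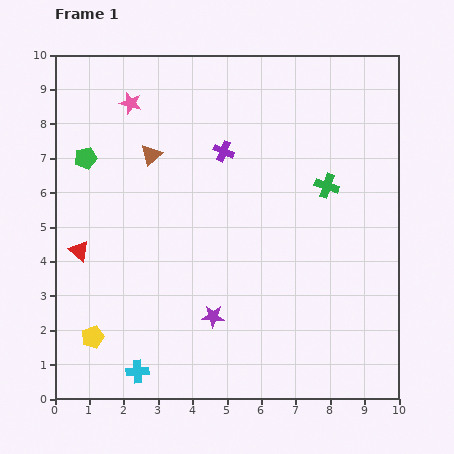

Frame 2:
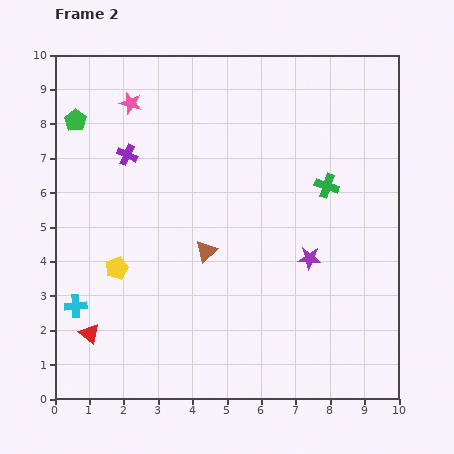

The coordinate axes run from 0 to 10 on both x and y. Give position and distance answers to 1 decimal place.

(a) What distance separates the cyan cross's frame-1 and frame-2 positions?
2.6

The cyan cross moved from (2.4, 0.8) to (0.6, 2.7), a distance of √(1.8² + 1.9²) ≈ 2.6.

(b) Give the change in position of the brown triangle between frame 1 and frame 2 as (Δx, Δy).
(1.6, -2.8)

The brown triangle was at (2.8, 7.1) in frame 1 and (4.4, 4.3) in frame 2.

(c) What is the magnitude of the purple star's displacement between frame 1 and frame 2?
3.3

The purple star moved from (4.6, 2.4) to (7.4, 4.1), a distance of √(2.8² + 1.7²) ≈ 3.3.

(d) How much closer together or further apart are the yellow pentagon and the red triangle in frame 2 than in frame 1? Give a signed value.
-0.4

Distance in frame 1: 2.5. Distance in frame 2: 2.1.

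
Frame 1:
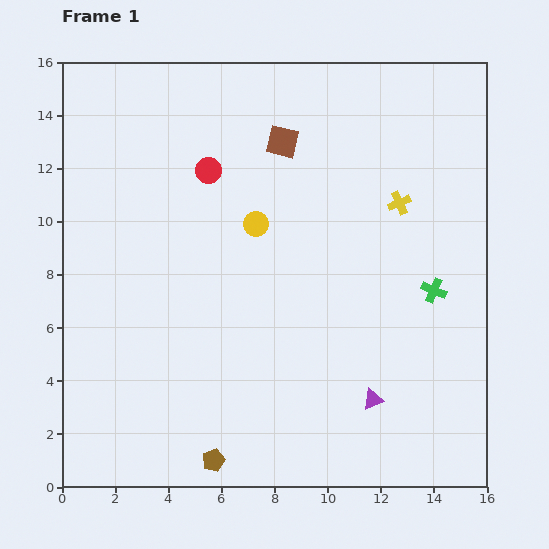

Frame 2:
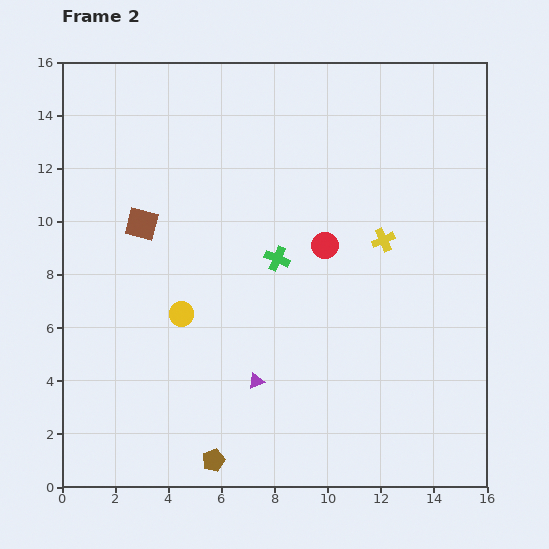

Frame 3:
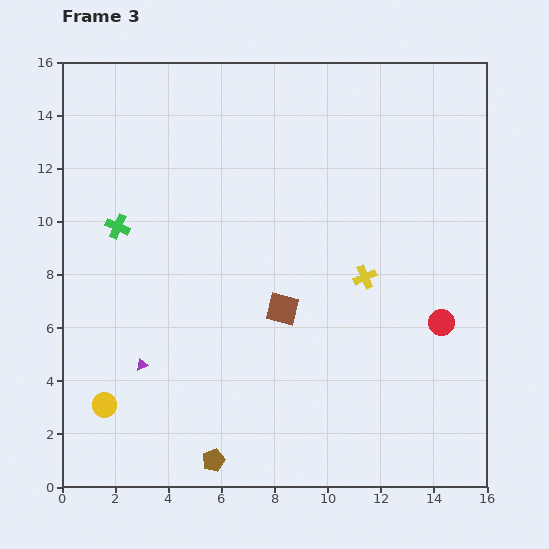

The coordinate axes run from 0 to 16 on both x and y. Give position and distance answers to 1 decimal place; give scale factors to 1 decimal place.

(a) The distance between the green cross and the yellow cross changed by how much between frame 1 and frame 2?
+0.6

Distance in frame 1: 3.5. Distance in frame 2: 4.1.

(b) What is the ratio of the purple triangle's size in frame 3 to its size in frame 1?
0.6×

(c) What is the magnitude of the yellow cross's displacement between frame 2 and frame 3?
1.6

The yellow cross moved from (12.1, 9.3) to (11.4, 7.9), a distance of √(0.7² + 1.4²) ≈ 1.6.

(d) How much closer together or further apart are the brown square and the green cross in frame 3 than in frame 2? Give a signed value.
+1.6

Distance in frame 2: 5.3. Distance in frame 3: 6.9.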